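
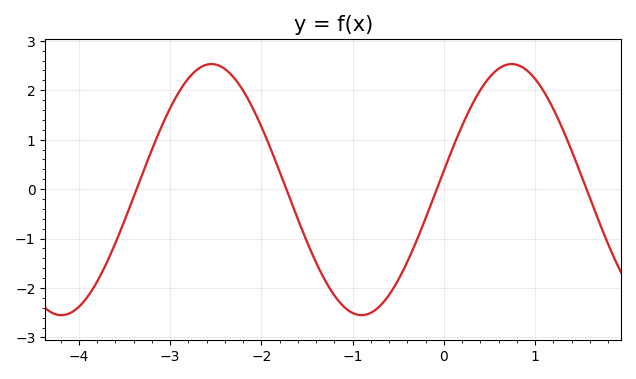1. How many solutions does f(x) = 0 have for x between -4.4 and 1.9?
4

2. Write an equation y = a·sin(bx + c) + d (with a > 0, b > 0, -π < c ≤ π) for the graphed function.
y = 2.54sin(1.91x + 0.15) - 0.01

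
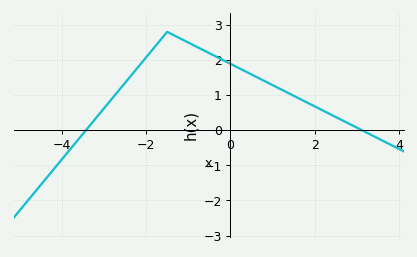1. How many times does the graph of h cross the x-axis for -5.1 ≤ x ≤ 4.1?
2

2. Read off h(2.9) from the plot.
0.131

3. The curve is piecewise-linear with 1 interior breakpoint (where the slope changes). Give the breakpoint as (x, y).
(-1.5, 2.8)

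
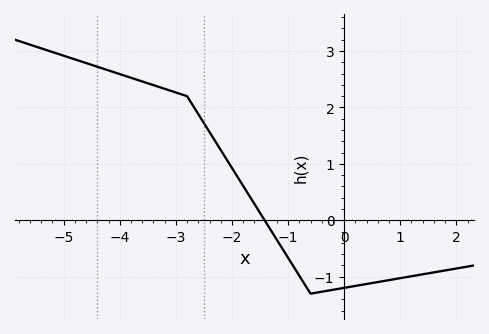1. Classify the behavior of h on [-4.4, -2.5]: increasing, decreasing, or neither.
decreasing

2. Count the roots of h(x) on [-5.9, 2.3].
1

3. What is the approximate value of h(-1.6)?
0.291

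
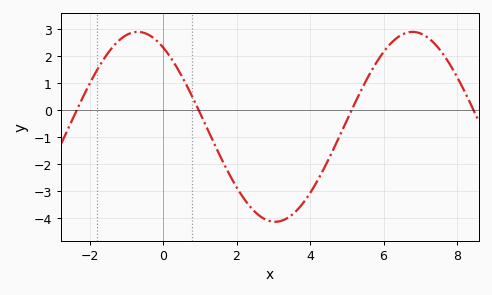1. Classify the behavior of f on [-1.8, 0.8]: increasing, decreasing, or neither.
neither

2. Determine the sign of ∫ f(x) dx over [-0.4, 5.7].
negative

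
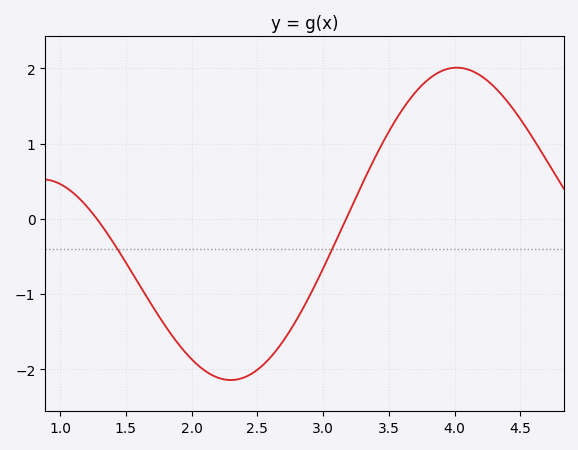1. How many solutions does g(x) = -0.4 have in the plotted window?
2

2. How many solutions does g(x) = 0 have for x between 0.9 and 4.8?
2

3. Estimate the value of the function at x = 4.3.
1.76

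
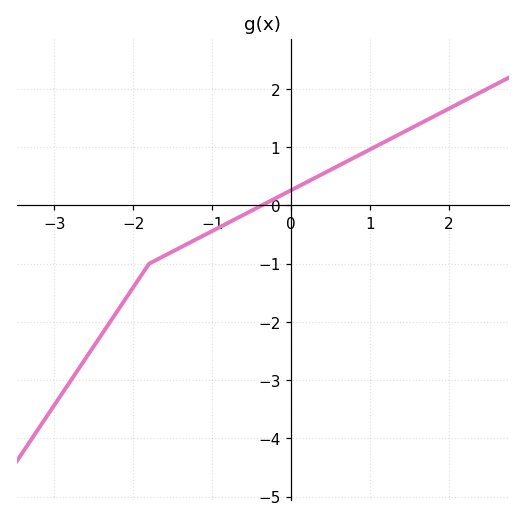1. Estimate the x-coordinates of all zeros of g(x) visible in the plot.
-0.374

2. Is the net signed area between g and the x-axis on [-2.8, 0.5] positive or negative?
negative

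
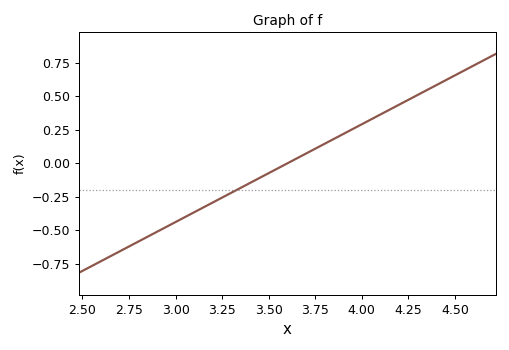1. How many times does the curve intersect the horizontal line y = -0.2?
1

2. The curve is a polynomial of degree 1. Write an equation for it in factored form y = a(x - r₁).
y = 0.73(x - 3.6)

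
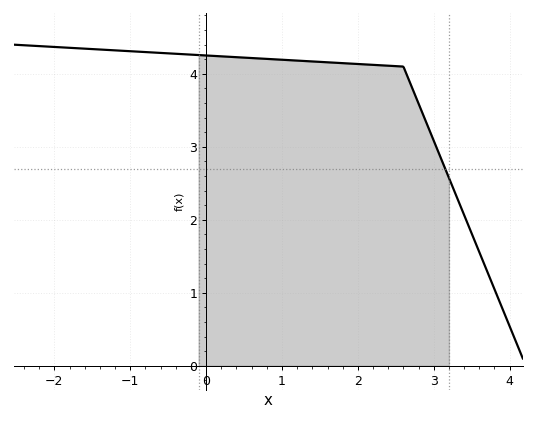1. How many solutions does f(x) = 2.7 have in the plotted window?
1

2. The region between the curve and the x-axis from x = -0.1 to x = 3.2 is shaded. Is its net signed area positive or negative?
positive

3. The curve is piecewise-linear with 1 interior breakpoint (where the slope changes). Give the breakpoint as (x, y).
(2.6, 4.1)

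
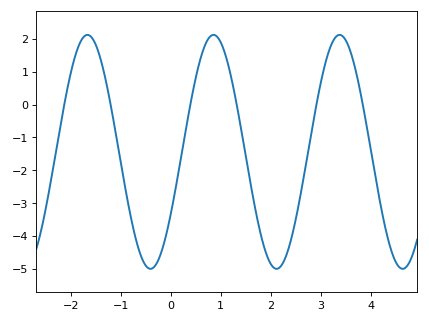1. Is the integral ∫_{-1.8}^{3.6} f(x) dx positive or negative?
negative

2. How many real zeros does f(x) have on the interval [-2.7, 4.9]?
6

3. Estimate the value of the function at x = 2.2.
-4.93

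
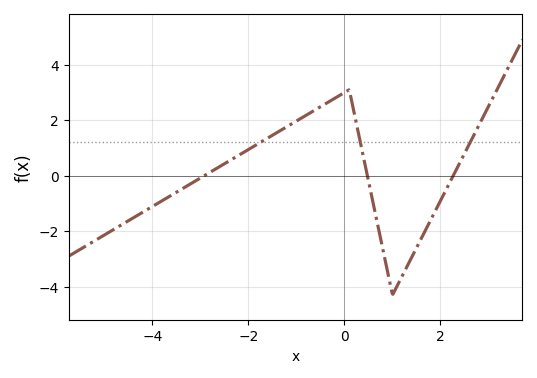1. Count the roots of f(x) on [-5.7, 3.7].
3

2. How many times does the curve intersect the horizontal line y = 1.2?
3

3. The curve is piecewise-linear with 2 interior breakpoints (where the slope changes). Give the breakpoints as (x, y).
(0.1, 3.1); (1, -4.3)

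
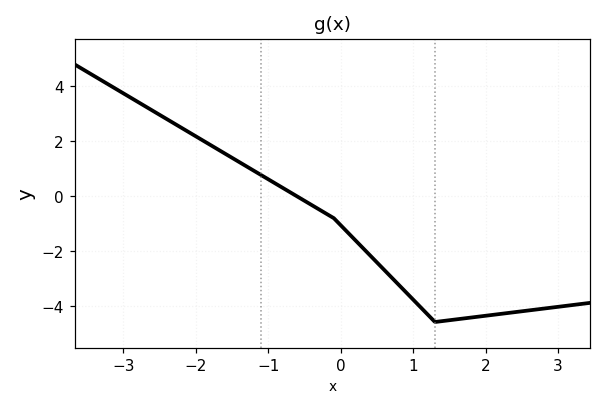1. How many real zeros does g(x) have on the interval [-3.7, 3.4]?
1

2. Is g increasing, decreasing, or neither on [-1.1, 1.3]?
decreasing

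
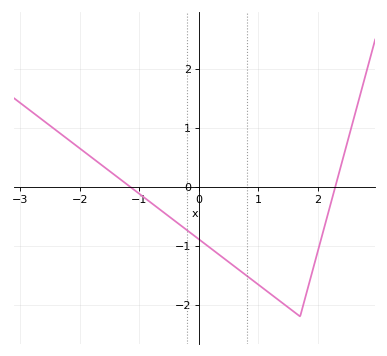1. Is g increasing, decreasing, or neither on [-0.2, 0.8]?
decreasing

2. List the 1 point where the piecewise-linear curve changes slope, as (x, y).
(1.7, -2.2)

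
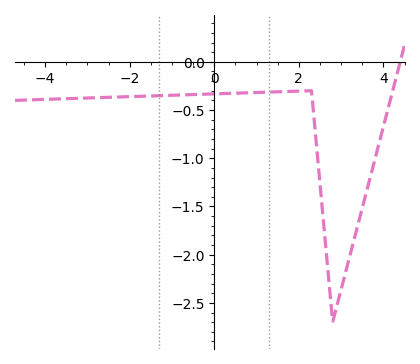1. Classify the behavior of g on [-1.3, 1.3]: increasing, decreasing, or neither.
increasing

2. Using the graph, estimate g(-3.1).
-0.377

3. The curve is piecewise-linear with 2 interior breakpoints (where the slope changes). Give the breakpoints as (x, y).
(2.3, -0.3); (2.8, -2.7)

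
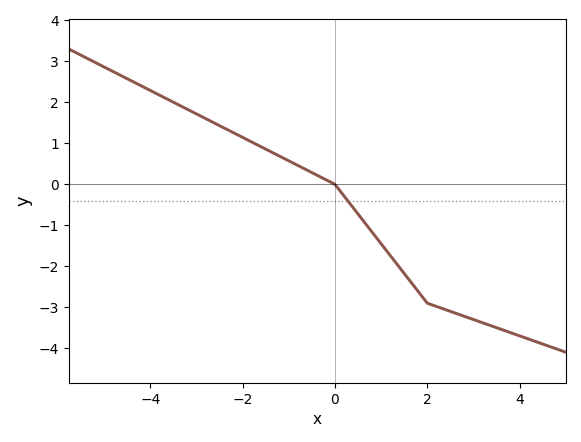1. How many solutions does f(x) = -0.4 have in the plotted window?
1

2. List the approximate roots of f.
0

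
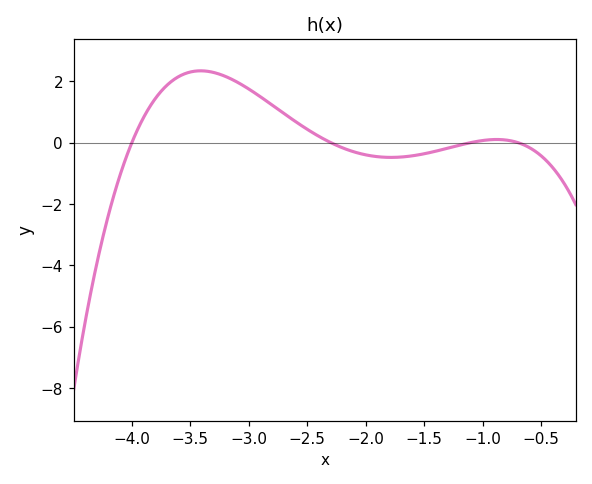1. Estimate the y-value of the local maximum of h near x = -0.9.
0.1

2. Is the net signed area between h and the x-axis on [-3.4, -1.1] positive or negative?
positive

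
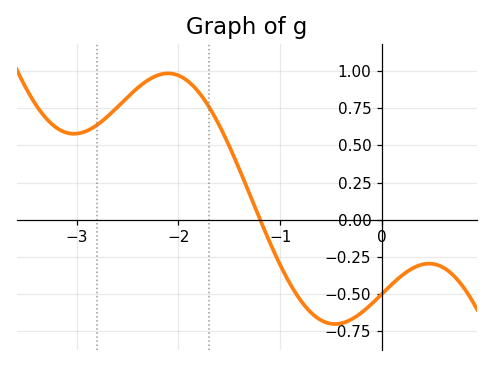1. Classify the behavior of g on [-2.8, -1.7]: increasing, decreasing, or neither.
neither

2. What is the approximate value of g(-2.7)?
0.7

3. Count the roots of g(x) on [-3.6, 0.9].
1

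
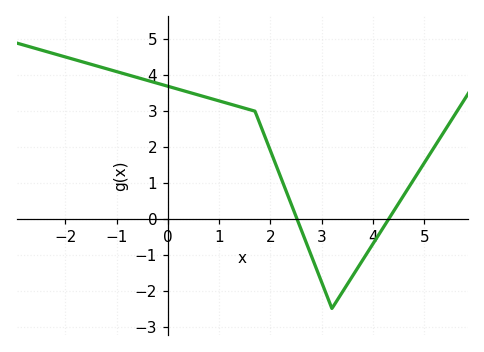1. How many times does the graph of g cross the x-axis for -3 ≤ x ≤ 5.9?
2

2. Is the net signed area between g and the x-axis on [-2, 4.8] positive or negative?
positive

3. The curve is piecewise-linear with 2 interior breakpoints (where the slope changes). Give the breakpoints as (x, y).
(1.7, 3); (3.2, -2.5)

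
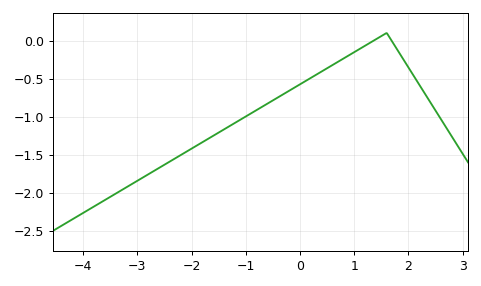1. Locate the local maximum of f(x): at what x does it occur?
1.6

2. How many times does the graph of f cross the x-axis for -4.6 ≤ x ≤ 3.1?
2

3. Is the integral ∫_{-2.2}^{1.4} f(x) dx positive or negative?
negative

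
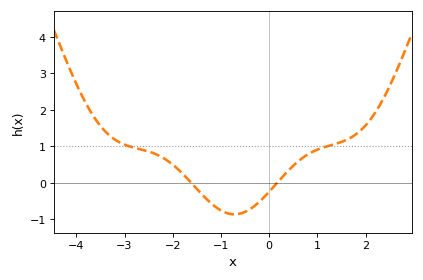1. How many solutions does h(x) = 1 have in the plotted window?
2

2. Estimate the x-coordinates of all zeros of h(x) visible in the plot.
-1.6, 0.2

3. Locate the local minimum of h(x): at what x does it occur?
-0.7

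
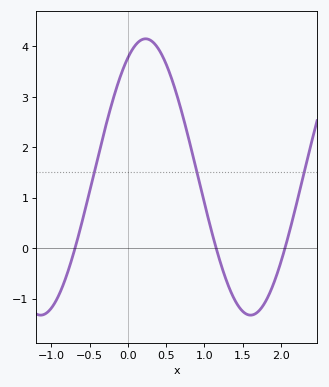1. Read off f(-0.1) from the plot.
3.4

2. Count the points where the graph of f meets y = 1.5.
3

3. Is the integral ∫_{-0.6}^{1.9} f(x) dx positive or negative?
positive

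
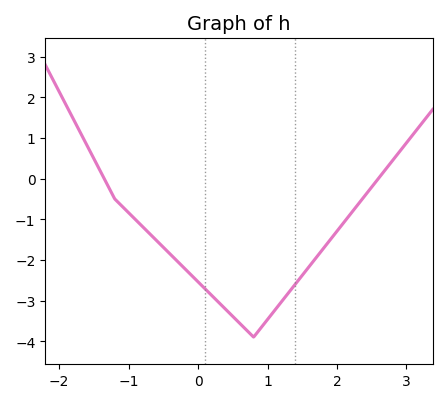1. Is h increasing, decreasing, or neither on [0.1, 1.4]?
neither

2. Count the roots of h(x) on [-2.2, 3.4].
2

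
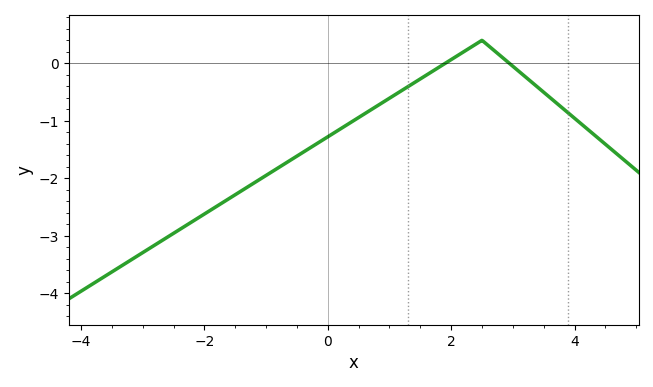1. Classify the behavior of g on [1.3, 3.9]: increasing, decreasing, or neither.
neither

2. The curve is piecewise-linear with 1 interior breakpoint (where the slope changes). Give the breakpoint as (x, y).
(2.5, 0.4)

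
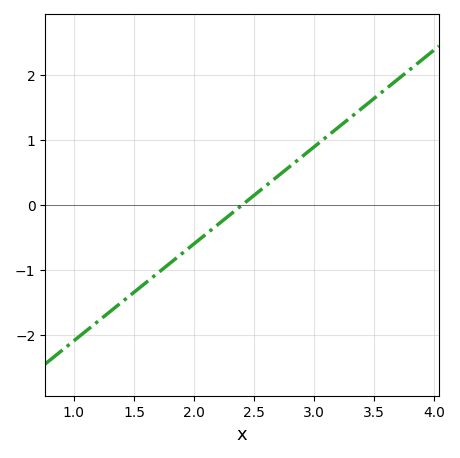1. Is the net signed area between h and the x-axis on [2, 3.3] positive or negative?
positive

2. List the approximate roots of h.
2.4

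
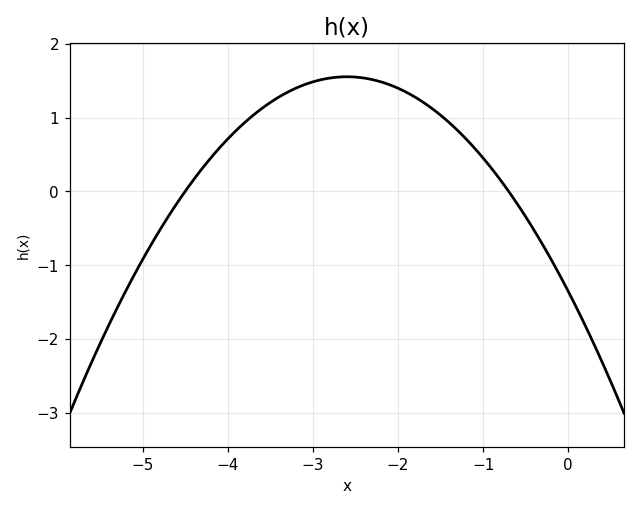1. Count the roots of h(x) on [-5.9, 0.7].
2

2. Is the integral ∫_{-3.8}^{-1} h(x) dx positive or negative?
positive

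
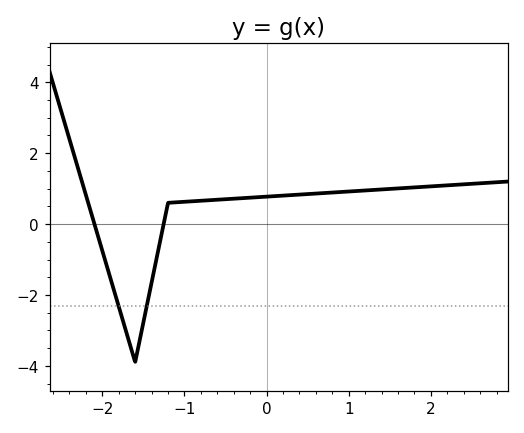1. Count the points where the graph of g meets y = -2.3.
2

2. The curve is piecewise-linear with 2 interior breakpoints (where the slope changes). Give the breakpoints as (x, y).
(-1.6, -3.9); (-1.2, 0.6)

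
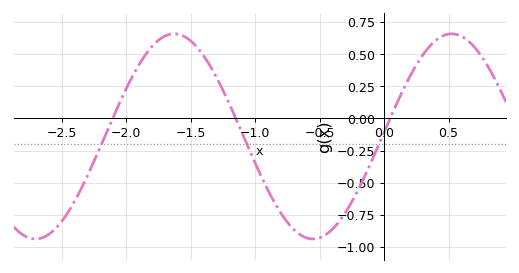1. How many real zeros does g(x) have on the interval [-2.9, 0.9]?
3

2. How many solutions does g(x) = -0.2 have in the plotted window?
3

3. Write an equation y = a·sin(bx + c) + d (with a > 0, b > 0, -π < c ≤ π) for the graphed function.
y = 0.8sin(2.92x + 0.04) - 0.14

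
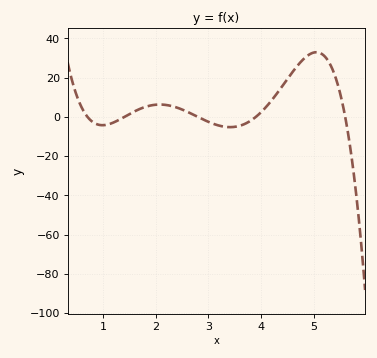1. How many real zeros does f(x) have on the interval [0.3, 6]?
5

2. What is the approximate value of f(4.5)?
19.3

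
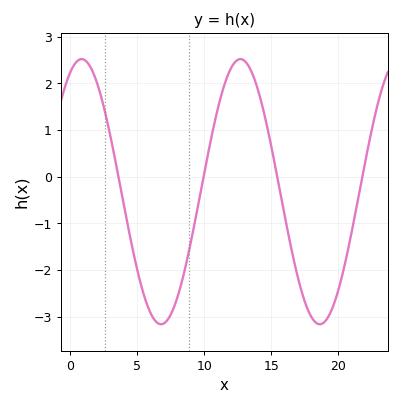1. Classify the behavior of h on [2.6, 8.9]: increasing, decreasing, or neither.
neither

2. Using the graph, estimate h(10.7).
1.06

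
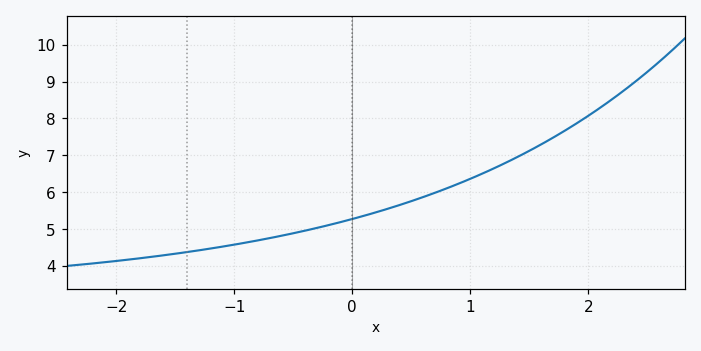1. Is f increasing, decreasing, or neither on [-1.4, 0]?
increasing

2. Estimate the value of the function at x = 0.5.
5.75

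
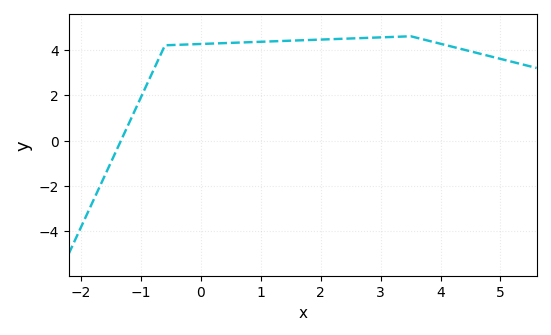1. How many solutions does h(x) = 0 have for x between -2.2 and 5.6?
1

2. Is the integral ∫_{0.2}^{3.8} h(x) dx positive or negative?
positive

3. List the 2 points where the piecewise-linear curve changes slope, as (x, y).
(-0.6, 4.2); (3.5, 4.6)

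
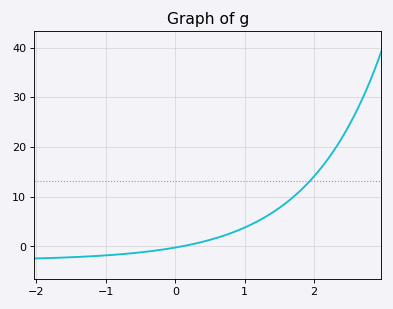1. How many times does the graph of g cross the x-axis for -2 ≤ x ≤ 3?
1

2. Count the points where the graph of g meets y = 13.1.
1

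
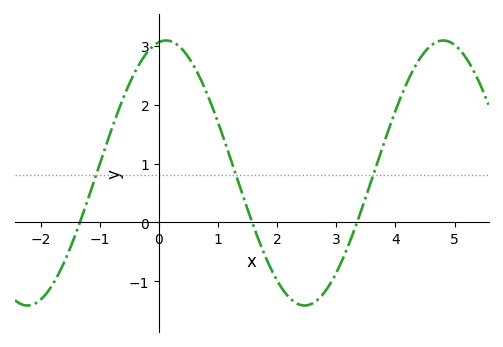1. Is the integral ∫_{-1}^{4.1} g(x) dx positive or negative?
positive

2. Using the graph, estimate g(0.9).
1.97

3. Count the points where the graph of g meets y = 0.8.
3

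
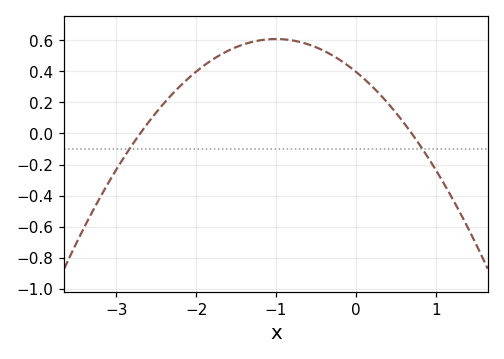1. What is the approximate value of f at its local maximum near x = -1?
0.6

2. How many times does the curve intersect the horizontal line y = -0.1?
2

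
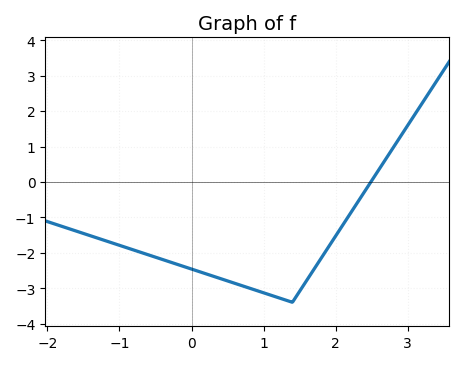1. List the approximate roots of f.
2.49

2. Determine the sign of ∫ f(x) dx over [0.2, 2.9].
negative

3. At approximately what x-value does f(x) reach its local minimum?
1.4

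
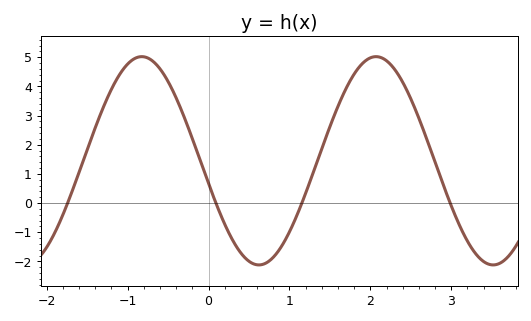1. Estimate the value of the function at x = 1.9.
4.78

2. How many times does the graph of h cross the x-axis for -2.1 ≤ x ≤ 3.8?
4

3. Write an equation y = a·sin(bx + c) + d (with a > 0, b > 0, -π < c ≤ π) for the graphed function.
y = 3.57sin(2.17x - 2.92) + 1.45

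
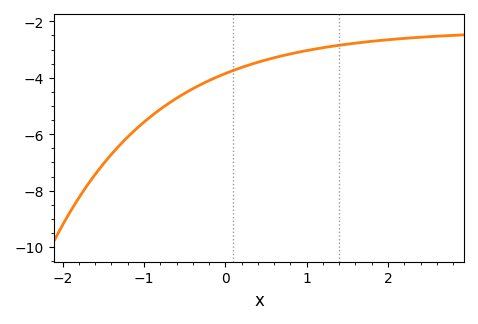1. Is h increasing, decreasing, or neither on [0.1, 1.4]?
increasing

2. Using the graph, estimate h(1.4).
-2.85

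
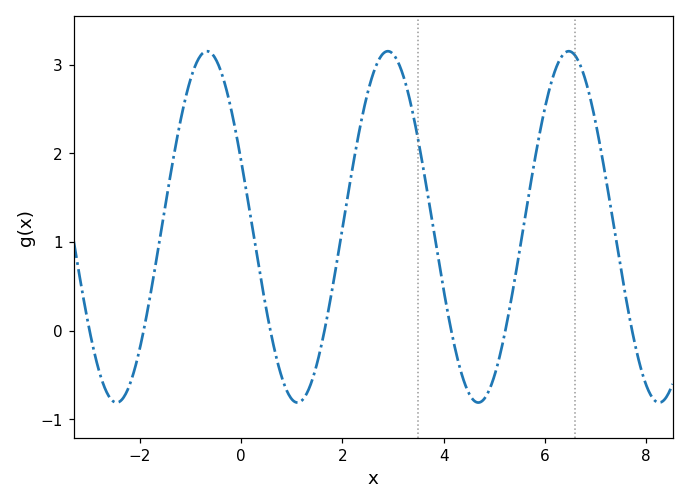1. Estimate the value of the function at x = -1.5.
1.39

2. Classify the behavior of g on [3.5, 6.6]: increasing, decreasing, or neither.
neither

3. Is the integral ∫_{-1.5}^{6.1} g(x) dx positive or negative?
positive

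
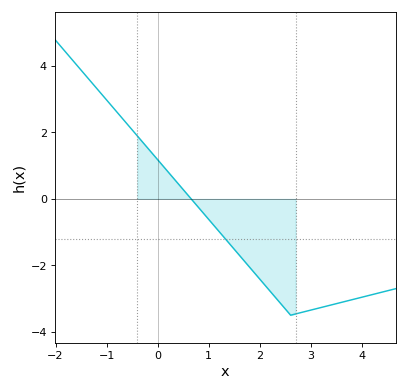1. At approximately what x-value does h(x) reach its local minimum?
2.6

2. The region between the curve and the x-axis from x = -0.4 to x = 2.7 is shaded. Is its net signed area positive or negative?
negative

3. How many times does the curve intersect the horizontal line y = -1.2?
1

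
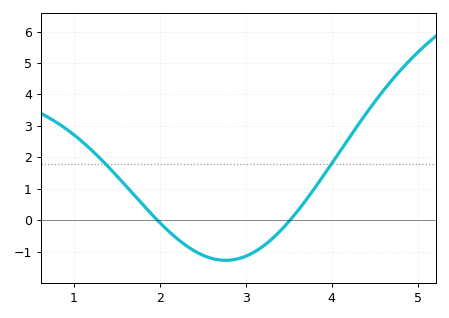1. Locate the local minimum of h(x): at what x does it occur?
2.77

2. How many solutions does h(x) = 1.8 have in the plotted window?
2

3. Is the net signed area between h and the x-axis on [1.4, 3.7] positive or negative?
negative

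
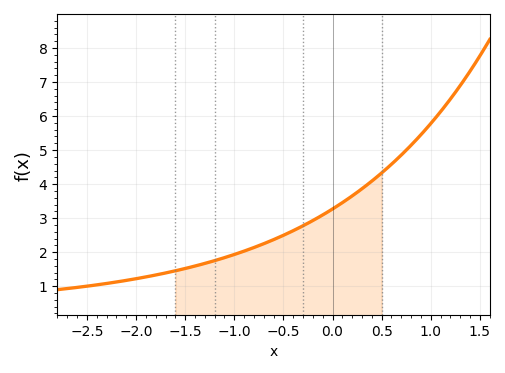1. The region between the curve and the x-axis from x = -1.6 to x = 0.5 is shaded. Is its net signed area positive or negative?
positive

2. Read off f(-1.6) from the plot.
1.5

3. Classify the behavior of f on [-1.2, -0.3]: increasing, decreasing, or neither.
increasing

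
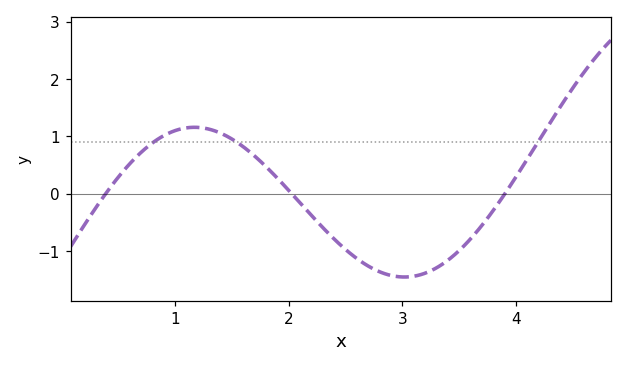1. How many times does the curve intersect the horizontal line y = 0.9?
3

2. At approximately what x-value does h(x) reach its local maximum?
1.17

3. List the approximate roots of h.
0.389, 2.03, 3.91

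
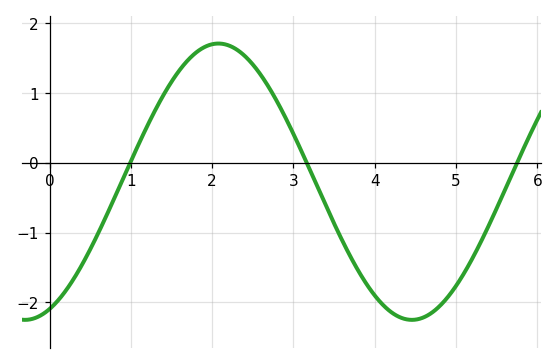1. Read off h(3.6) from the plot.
-1.11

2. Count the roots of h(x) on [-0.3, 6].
3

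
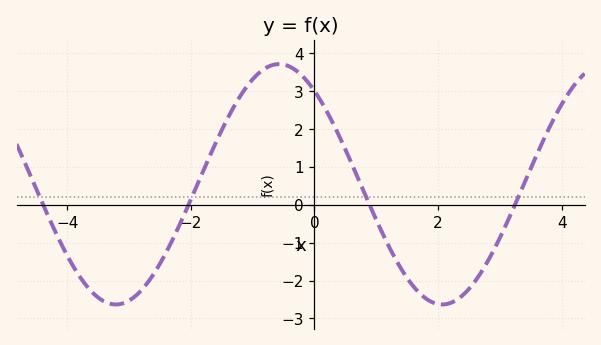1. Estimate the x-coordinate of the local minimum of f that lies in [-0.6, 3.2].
2.07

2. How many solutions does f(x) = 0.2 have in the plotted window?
4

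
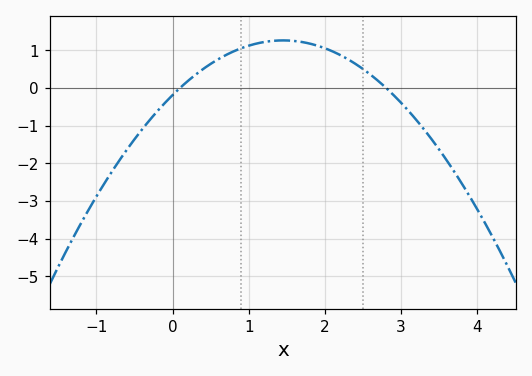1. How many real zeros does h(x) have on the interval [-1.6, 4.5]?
2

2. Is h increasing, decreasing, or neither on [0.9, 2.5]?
neither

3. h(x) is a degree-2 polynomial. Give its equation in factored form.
y = -0.69(x - 0.1)(x - 2.8)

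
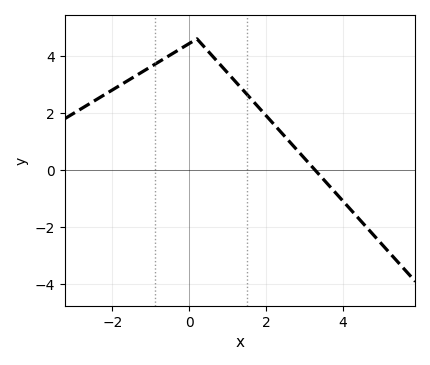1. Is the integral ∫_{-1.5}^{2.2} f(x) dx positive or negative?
positive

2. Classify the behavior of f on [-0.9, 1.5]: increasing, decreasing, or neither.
neither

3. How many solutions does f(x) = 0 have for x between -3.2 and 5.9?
1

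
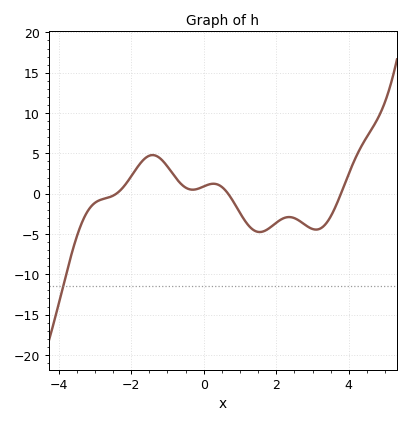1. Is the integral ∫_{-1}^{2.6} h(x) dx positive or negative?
negative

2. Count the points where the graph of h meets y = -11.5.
1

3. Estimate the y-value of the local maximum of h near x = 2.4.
-2.9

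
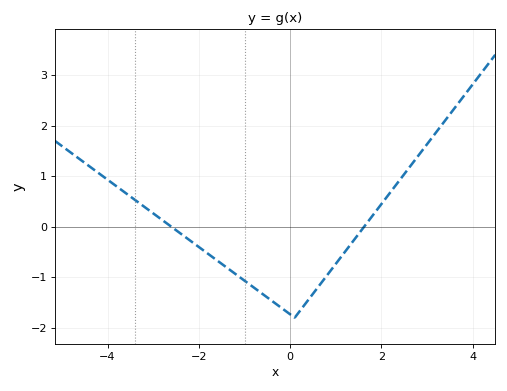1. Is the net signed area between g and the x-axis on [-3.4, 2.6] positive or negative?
negative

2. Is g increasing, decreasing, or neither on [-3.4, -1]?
decreasing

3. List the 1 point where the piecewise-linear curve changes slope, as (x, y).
(0.1, -1.8)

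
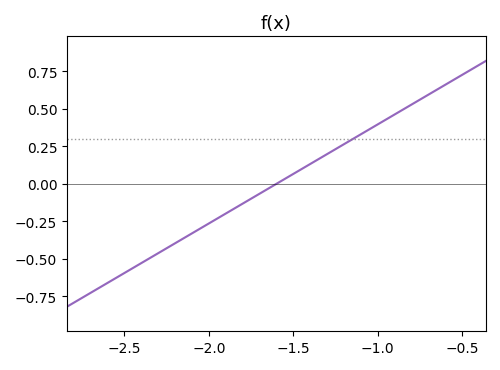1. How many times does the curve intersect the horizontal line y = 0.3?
1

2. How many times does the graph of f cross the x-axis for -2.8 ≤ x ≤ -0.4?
1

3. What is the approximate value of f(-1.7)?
-0.06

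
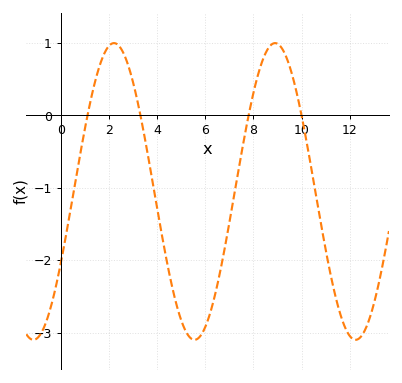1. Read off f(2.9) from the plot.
0.588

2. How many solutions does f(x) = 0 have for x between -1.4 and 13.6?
4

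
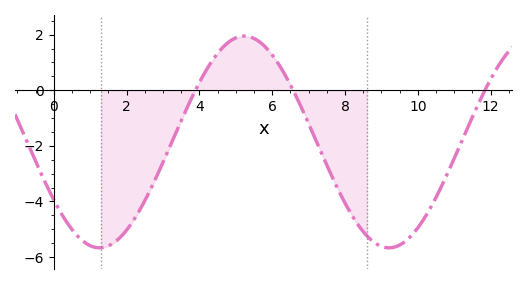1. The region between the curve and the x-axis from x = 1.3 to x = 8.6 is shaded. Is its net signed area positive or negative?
negative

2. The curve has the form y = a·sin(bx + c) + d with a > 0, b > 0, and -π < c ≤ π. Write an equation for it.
y = 3.81sin(0.79x - 2.6) - 1.86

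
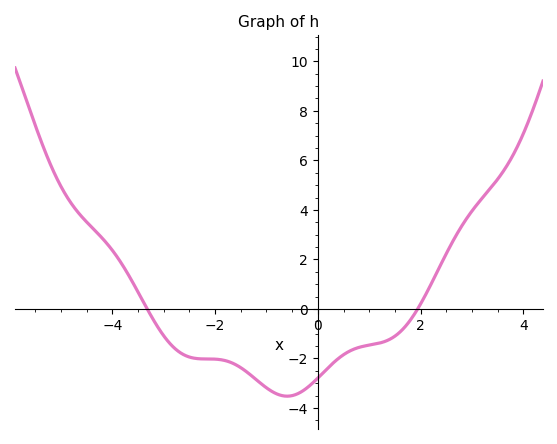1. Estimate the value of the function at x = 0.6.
-1.8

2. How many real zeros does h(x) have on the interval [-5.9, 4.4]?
2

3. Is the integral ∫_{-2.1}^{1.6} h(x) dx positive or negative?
negative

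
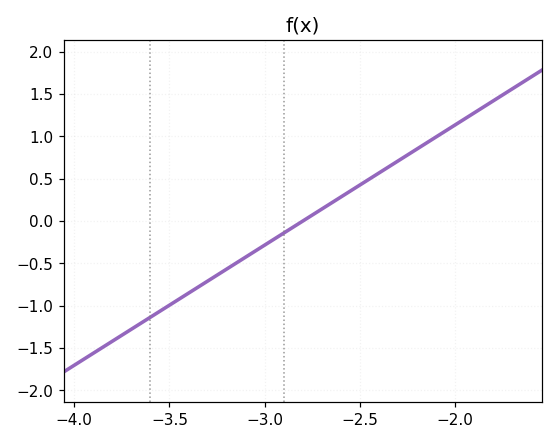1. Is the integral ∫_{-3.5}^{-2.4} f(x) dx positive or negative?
negative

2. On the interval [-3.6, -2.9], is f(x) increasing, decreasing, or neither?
increasing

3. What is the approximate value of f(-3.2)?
-0.55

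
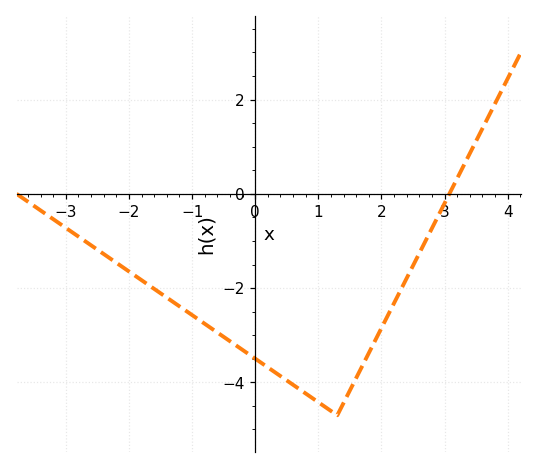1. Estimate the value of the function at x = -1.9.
-1.74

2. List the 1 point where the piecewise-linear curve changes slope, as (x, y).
(1.3, -4.7)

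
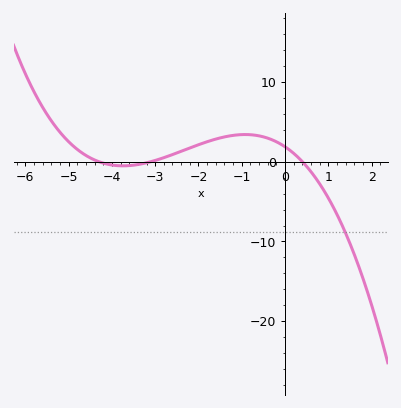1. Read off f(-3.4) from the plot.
0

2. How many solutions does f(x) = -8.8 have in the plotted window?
1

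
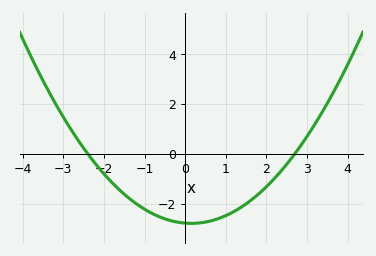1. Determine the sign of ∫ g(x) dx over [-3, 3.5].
negative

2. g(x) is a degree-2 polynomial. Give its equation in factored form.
y = 0.43(x + 2.4)(x - 2.7)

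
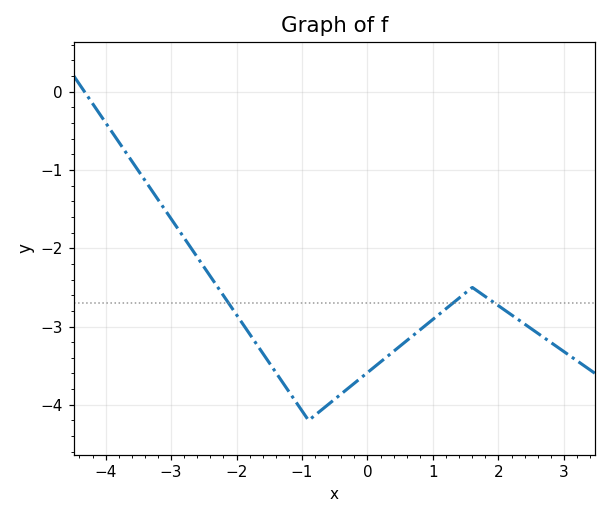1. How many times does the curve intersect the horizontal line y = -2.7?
3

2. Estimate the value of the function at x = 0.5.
-3.2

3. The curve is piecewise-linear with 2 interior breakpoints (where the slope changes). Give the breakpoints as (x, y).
(-0.9, -4.2); (1.6, -2.5)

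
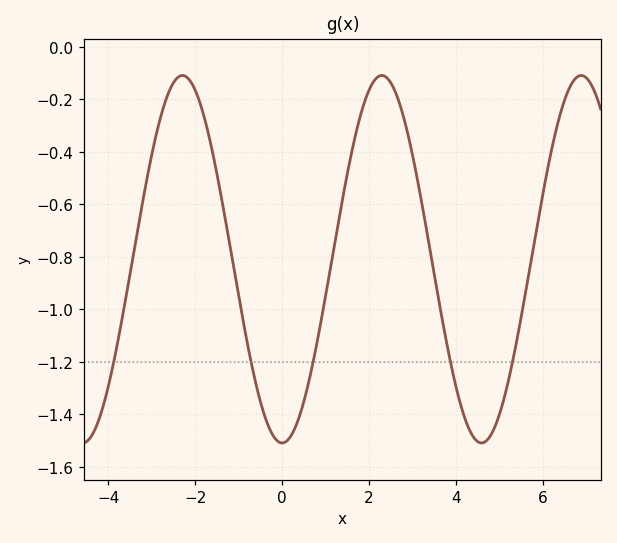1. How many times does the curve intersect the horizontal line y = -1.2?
5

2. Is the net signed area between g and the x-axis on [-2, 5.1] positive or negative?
negative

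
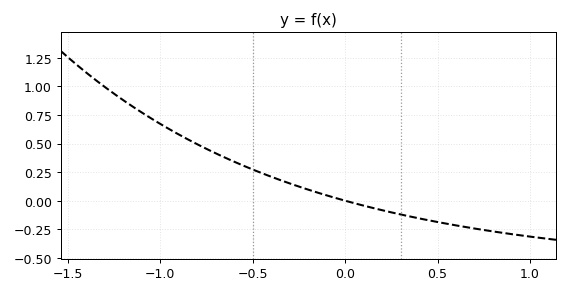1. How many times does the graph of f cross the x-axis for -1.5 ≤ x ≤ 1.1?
1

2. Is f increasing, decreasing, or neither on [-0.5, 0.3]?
decreasing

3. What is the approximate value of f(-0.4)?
0.21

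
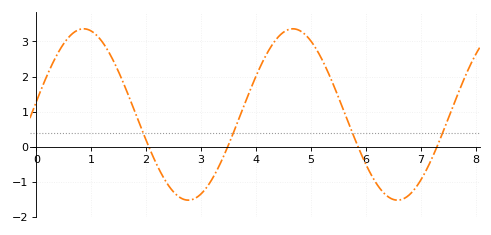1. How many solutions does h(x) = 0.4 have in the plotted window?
4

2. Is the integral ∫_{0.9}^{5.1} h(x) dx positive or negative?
positive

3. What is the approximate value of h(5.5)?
1.4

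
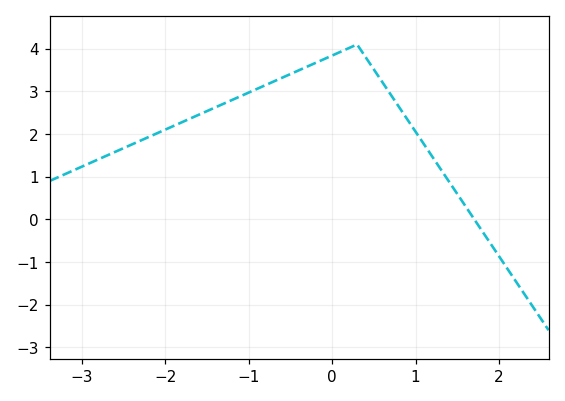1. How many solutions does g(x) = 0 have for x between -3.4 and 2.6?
1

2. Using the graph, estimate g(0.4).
3.8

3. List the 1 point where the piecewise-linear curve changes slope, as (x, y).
(0.3, 4.1)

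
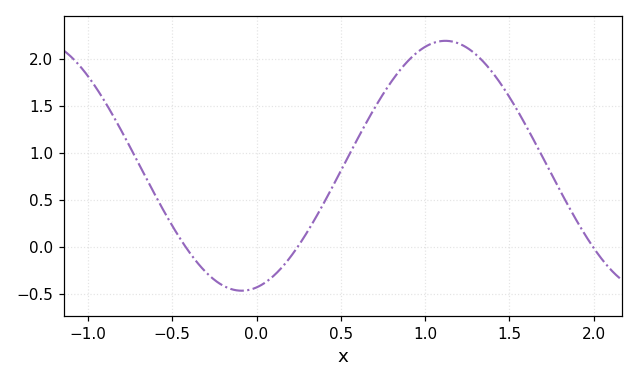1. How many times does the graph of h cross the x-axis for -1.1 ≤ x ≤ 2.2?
3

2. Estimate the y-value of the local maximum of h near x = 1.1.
2.2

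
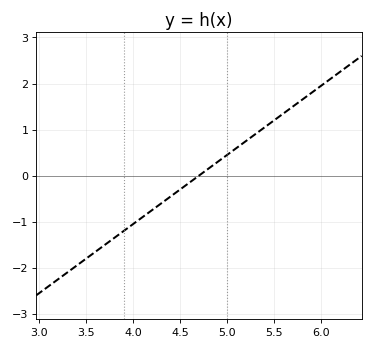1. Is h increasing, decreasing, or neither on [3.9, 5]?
increasing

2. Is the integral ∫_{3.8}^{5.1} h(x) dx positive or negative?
negative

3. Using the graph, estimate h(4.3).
-0.6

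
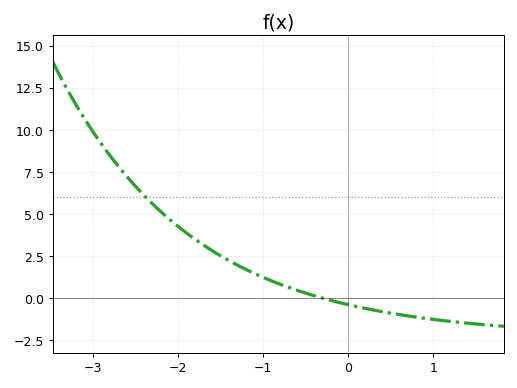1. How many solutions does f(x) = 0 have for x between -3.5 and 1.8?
1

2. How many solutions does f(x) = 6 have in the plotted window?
1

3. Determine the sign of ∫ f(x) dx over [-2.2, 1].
positive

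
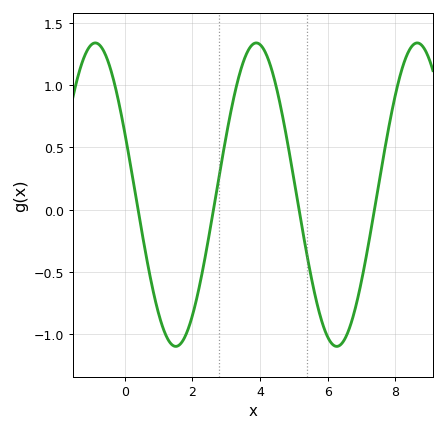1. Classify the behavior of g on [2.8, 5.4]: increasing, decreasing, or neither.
neither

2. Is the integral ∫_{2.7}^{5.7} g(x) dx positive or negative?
positive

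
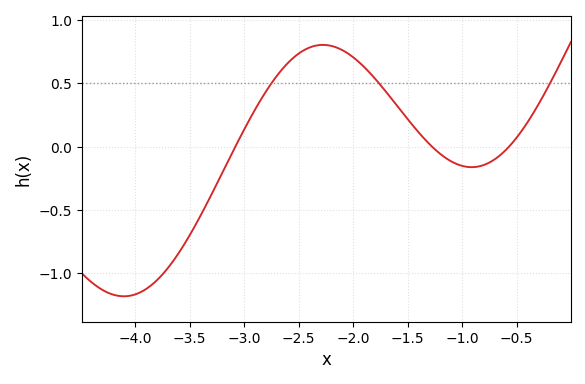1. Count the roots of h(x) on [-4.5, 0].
3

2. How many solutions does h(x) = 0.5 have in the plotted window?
3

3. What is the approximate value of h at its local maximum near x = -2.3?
0.8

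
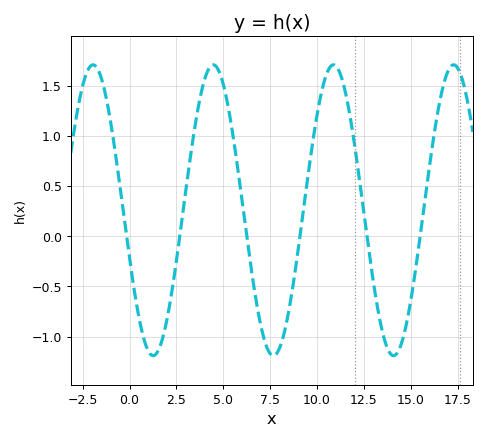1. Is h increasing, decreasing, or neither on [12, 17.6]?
neither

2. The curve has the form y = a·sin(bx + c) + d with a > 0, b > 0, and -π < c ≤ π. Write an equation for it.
y = 1.45sin(0.98x - 2.8) + 0.26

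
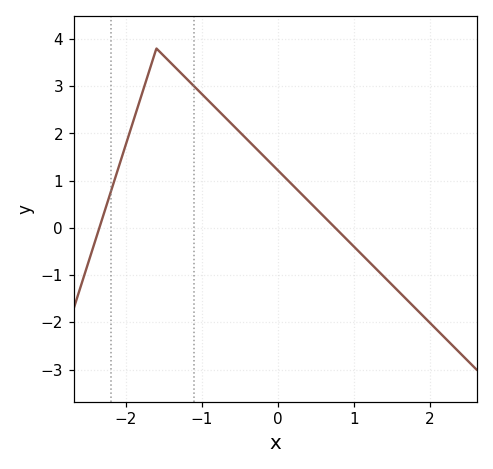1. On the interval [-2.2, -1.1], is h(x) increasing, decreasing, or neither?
neither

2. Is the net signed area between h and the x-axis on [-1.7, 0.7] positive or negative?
positive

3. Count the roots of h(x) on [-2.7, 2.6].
2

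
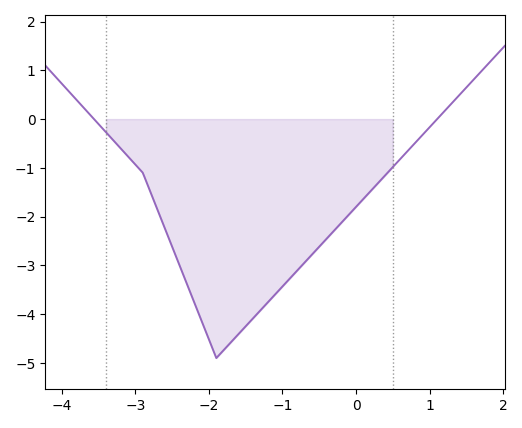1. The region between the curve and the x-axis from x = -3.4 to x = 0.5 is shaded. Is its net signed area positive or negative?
negative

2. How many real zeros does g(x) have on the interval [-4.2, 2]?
2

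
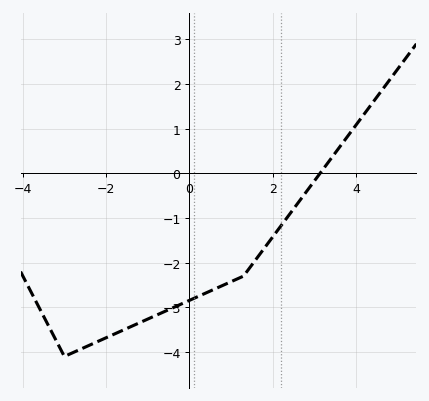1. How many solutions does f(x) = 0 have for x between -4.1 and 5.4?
1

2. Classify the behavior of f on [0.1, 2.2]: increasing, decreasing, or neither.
increasing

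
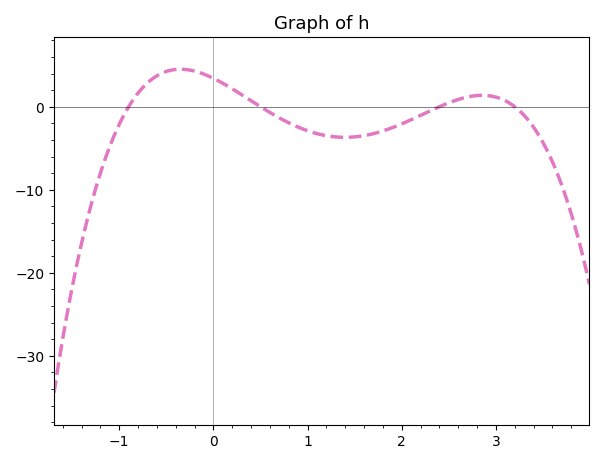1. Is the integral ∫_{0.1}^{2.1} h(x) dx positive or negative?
negative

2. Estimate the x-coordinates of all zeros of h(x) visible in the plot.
-0.9, 0.5, 2.4, 3.2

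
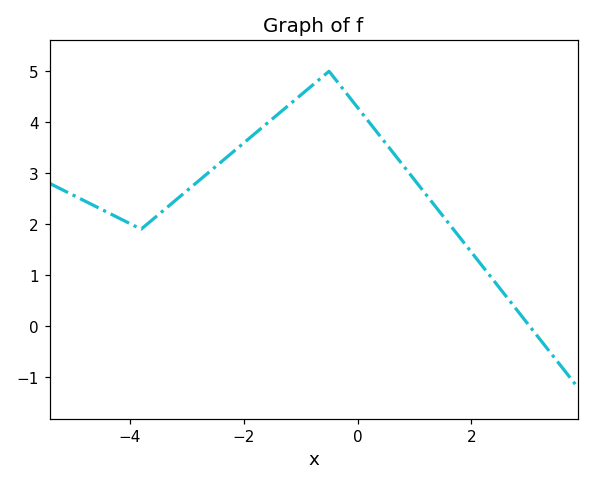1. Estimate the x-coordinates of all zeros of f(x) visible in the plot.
3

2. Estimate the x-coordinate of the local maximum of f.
-0.4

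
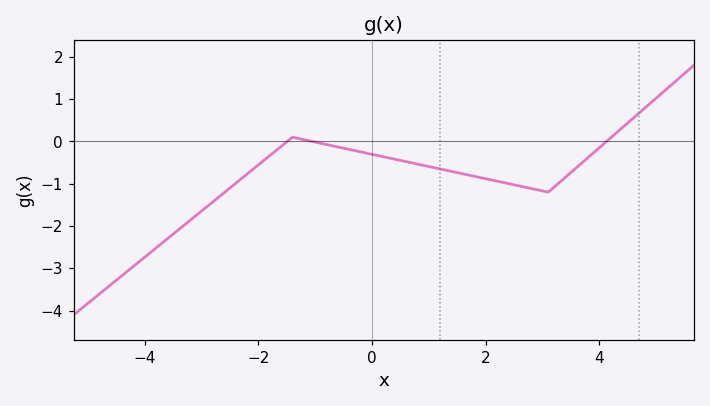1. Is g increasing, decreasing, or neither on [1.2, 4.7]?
neither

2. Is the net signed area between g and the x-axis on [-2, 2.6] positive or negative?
negative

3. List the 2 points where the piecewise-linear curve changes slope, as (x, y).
(-1.4, 0.1); (3.1, -1.2)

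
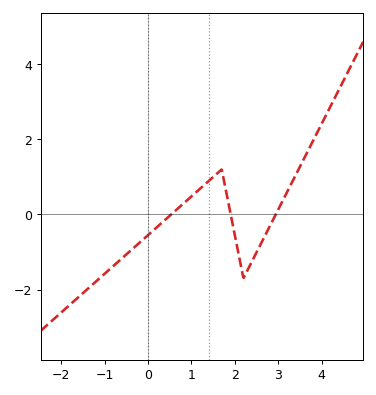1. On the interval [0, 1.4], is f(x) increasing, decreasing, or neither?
increasing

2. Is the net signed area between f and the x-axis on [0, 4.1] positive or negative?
positive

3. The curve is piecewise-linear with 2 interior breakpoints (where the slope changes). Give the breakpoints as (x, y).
(1.7, 1.2); (2.2, -1.7)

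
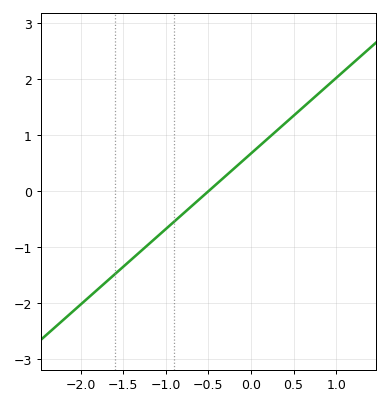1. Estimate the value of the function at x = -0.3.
0.27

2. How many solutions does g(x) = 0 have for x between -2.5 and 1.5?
1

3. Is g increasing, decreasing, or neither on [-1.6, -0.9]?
increasing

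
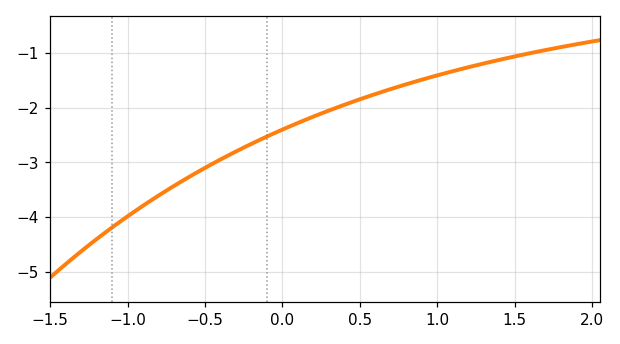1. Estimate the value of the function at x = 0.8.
-1.6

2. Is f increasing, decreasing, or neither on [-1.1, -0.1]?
increasing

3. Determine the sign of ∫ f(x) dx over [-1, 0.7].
negative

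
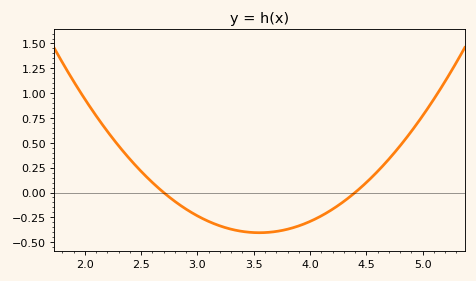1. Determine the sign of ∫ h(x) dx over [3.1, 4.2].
negative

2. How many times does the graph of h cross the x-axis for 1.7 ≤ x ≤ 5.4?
2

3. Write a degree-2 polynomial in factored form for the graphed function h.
y = 0.56(x - 2.7)(x - 4.4)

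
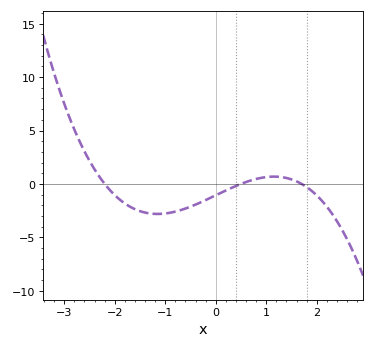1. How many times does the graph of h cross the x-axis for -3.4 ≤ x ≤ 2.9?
3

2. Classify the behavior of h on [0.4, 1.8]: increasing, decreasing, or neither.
neither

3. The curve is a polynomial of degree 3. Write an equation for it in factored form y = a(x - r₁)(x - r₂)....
y = -0.57(x + 2.2)(x - 0.5)(x - 1.7)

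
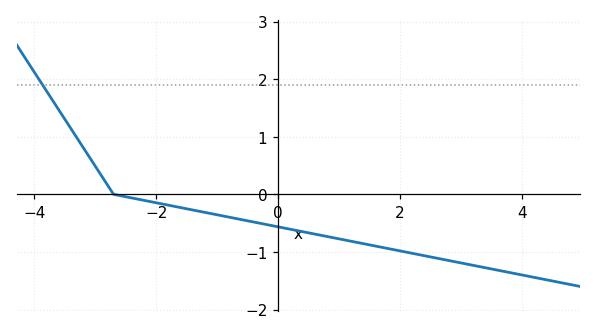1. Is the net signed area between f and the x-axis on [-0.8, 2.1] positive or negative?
negative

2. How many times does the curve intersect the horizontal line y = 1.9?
1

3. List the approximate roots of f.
-2.8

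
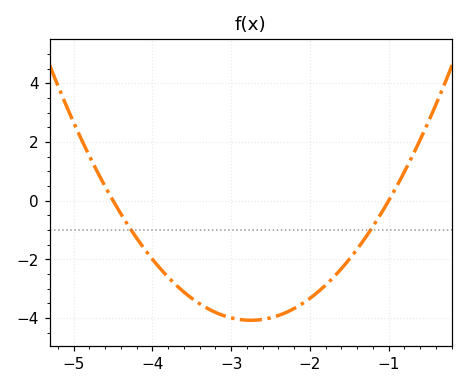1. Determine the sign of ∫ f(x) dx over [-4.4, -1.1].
negative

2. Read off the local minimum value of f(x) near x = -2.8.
-4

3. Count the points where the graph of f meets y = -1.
2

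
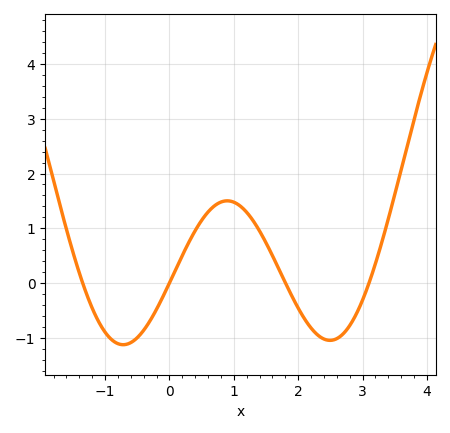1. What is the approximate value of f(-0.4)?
-0.9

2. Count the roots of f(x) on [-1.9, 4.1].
4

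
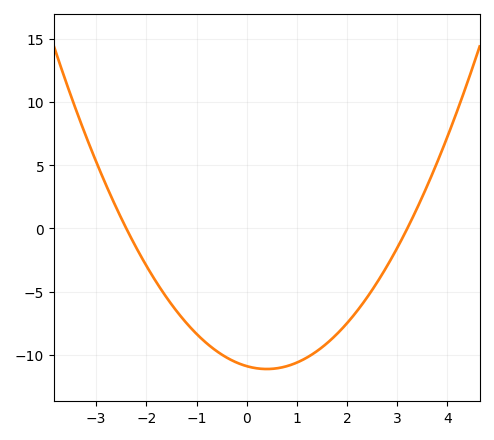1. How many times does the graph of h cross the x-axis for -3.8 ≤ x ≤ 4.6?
2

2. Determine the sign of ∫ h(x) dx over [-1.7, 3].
negative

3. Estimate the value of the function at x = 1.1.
-10.5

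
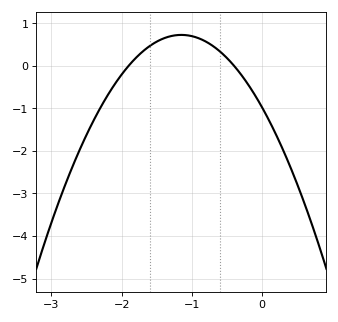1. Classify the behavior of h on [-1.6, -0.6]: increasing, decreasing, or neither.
neither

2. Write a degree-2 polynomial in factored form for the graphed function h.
y = -1.29(x + 1.9)(x + 0.4)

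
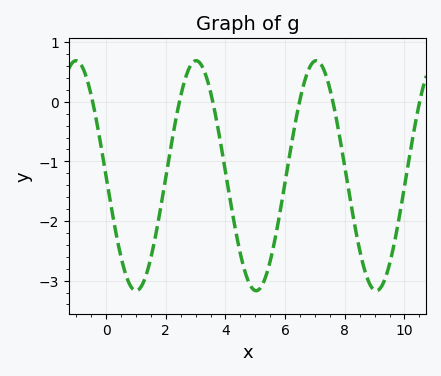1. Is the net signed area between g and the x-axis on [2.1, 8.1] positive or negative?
negative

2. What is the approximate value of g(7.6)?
0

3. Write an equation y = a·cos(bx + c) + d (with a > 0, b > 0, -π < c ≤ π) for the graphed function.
y = 1.93cos(1.6x + 1.6) - 1.24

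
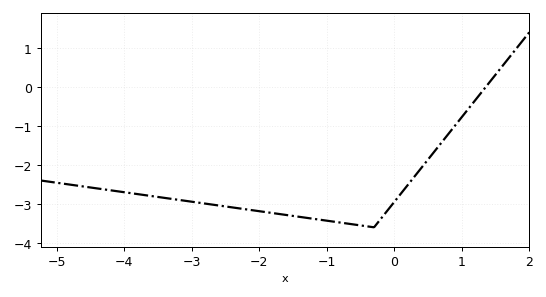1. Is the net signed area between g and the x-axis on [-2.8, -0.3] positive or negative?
negative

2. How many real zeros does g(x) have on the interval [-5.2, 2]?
1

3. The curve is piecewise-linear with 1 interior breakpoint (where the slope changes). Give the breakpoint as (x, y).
(-0.3, -3.6)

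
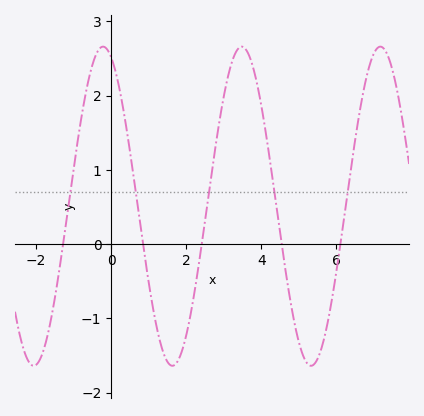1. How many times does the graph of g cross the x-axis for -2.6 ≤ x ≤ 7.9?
5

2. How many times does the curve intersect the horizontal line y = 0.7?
5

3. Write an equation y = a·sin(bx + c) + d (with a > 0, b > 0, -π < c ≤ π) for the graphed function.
y = 2.15sin(1.7x + 1.94) + 0.51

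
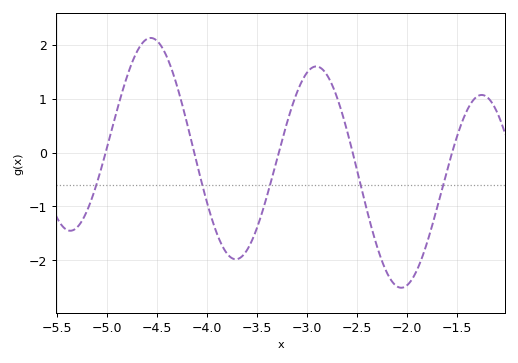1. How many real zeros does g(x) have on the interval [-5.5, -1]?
5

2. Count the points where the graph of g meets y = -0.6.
5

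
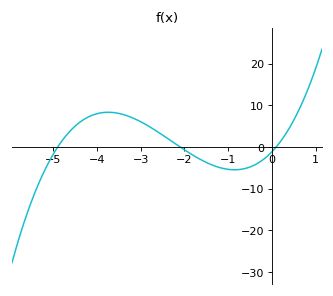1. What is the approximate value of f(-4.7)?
2.85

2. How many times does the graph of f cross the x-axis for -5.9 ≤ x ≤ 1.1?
3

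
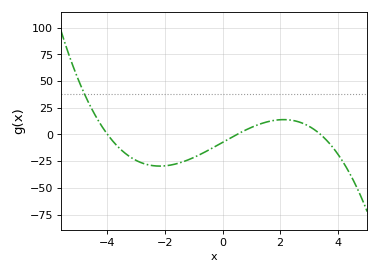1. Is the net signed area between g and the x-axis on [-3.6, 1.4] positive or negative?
negative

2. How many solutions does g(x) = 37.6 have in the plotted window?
1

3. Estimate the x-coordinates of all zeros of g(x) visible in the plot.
-4, 0.5, 3.4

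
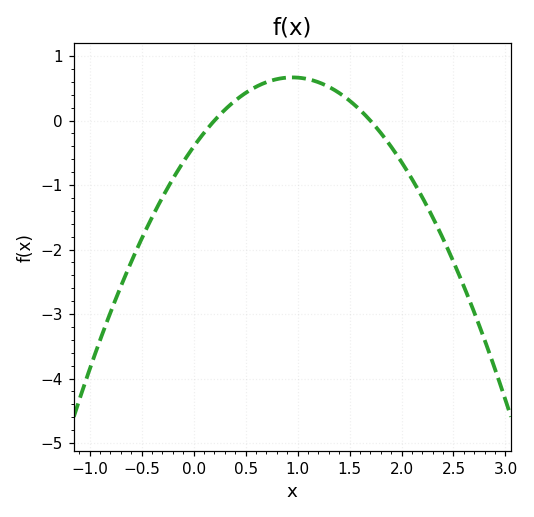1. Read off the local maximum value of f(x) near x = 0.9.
0.7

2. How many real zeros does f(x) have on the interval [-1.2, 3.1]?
2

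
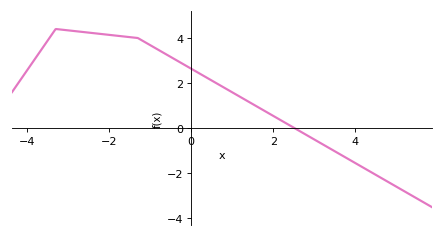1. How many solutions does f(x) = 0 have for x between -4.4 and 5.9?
1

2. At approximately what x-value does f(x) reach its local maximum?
-3.2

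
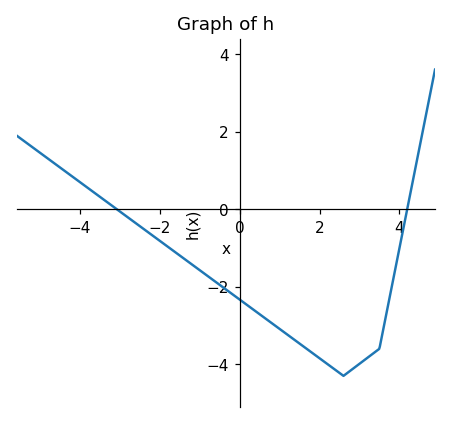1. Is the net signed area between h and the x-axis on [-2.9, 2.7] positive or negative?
negative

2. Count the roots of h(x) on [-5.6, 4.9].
2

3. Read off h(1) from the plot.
-3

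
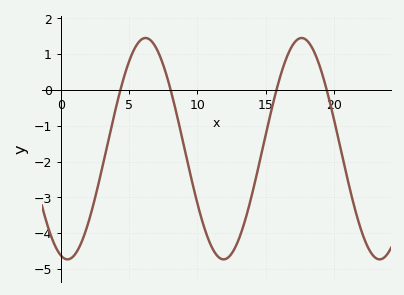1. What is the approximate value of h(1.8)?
-3.97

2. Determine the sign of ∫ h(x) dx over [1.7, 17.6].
negative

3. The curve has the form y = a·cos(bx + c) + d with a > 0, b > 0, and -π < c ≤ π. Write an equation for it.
y = 3.09cos(0.55x + 2.87) - 1.64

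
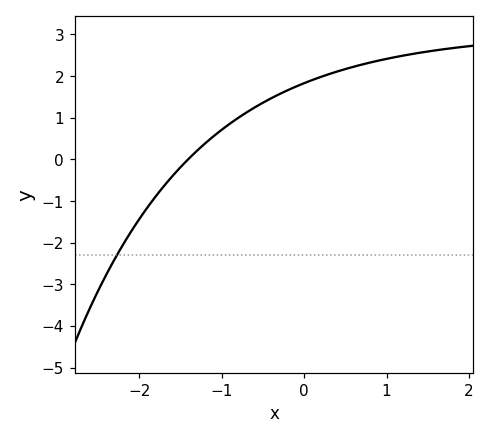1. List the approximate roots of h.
-1.4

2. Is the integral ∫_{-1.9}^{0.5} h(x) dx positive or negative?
positive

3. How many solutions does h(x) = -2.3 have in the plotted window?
1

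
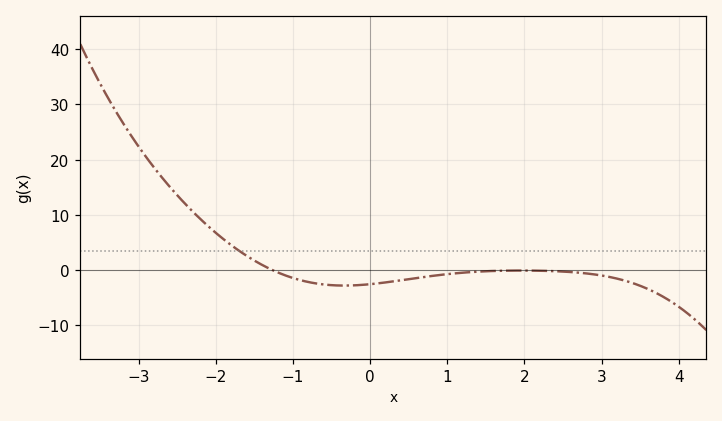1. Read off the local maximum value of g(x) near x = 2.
0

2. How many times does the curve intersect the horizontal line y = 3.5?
1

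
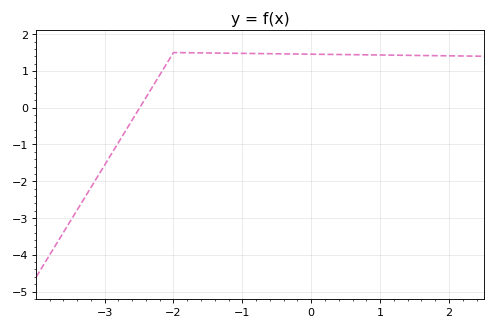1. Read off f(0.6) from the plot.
1.44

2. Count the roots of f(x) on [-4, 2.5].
1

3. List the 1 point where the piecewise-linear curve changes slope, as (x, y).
(-2, 1.5)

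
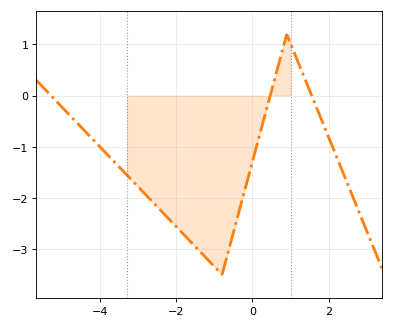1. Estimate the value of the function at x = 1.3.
0.469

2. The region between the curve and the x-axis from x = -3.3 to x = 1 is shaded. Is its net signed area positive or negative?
negative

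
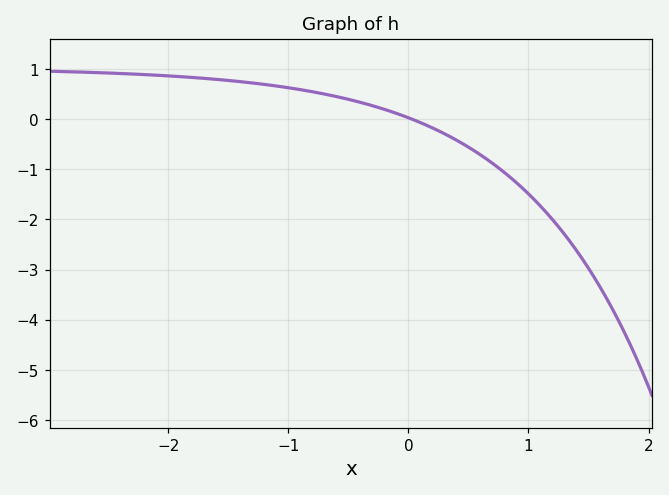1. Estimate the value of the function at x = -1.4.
0.8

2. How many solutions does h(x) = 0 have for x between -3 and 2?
1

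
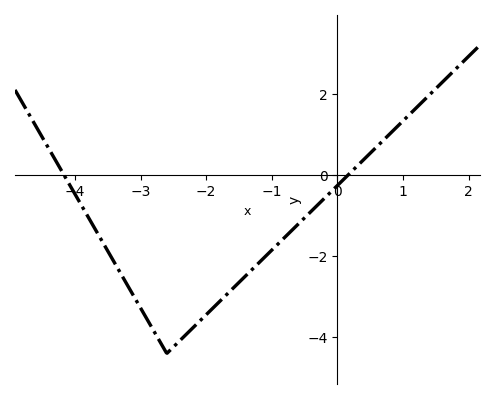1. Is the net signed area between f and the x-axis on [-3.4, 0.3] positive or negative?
negative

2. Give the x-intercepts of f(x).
-4.2, 0.2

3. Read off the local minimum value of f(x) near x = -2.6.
-4.4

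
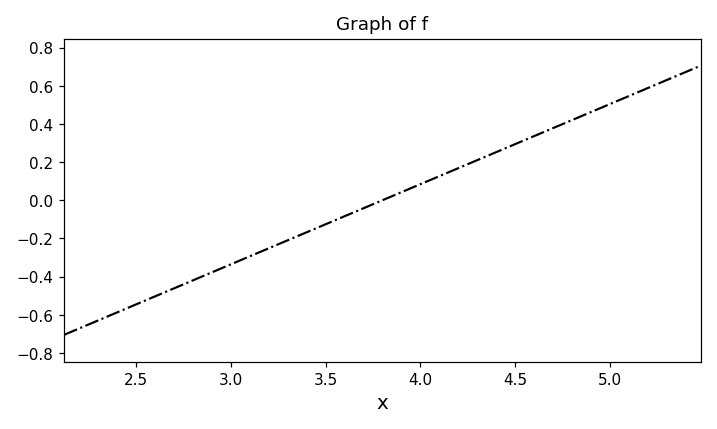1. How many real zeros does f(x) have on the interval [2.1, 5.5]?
1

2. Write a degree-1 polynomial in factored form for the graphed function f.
y = 0.42(x - 3.8)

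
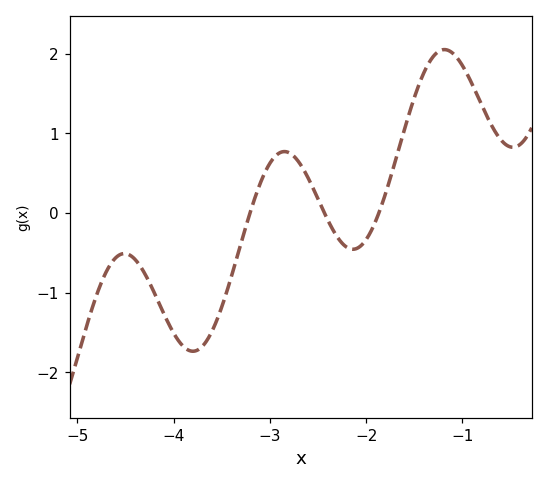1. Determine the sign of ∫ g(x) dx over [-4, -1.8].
negative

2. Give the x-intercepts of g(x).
-3.2, -2.4, -1.9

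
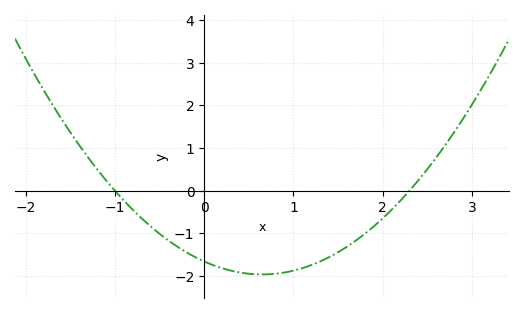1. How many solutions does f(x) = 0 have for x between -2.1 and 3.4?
2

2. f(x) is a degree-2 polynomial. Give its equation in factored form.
y = 0.72(x + 1)(x - 2.3)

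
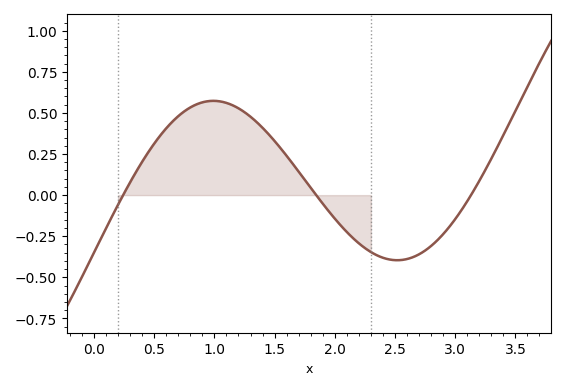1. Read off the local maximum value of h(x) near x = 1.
0.574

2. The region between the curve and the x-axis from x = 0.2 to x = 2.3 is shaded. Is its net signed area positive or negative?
positive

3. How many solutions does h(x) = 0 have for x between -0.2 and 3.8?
3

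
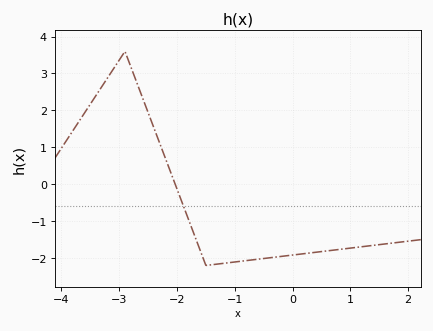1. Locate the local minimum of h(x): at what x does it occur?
-1.5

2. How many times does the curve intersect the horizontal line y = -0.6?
1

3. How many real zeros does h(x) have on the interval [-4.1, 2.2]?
1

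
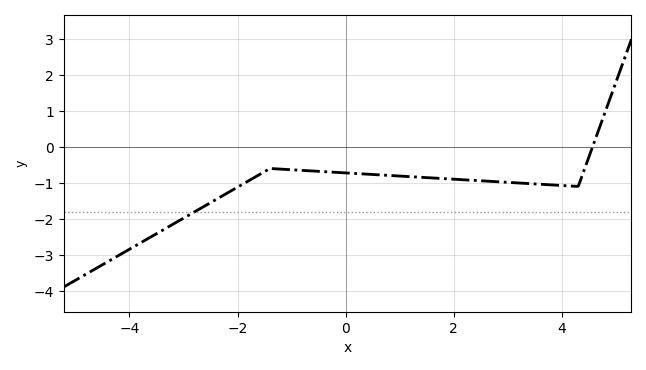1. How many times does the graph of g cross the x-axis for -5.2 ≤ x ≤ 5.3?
1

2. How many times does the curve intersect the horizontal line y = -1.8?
1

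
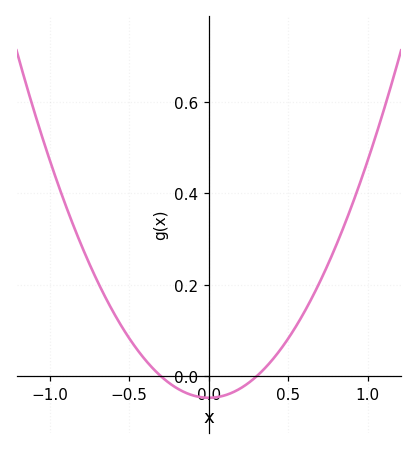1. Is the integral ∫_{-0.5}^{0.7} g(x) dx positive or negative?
positive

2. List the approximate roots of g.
-0.3, 0.3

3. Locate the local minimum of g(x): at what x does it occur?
0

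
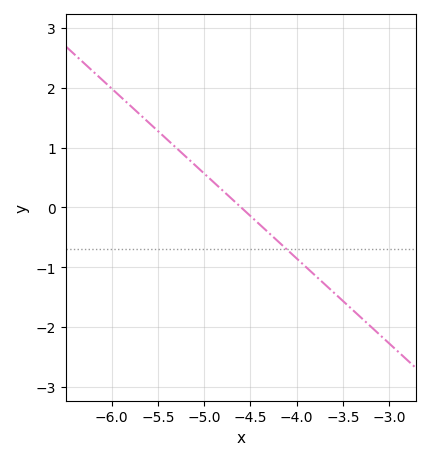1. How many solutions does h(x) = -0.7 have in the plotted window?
1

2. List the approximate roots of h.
-4.6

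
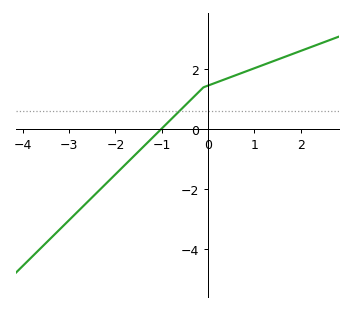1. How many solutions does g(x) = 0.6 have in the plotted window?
1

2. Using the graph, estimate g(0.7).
1.86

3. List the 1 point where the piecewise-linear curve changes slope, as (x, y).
(-0.1, 1.4)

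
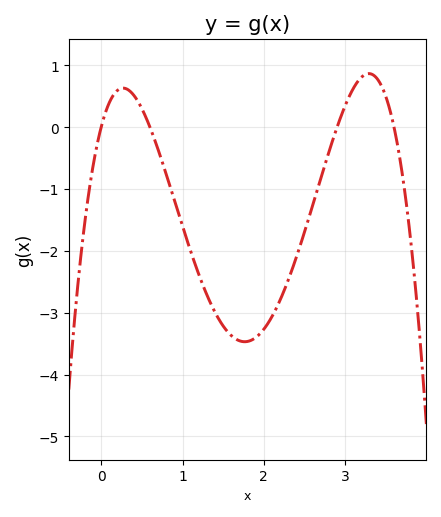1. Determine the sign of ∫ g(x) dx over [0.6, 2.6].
negative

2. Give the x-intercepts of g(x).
0, 0.6, 2.9, 3.6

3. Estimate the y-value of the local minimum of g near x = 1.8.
-3.47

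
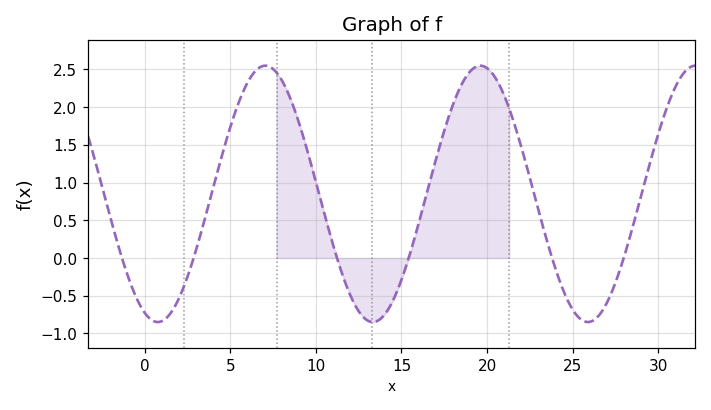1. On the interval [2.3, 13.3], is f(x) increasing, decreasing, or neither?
neither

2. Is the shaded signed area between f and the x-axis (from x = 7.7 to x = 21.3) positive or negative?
positive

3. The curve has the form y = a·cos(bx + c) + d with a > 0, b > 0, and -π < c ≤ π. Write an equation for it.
y = 1.7cos(0.5x + 2.76) + 0.85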